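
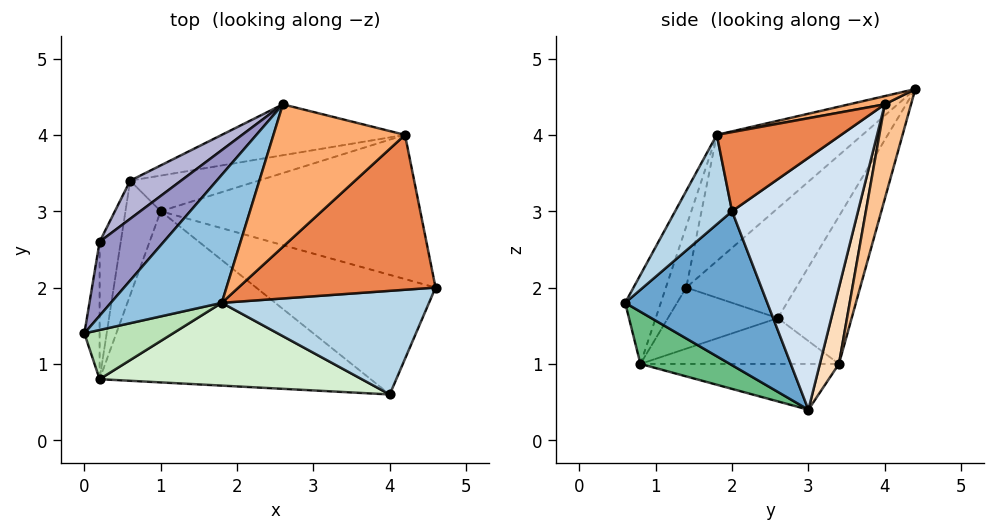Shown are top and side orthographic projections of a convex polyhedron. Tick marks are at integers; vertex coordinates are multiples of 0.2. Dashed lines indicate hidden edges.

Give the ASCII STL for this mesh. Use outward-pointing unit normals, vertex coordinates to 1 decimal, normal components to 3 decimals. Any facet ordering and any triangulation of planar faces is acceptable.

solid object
 facet normal 0.610 0.348 -0.711
  outer loop
   vertex 4.0 0.6 1.8
   vertex 1.0 3.0 0.4
   vertex 4.6 2.0 3.0
  endloop
 endfacet
 facet normal -0.749 0.078 0.658
  outer loop
   vertex 1.8 1.8 4.0
   vertex 2.6 4.4 4.6
   vertex 0.0 1.4 2.0
  endloop
 endfacet
 facet normal 0.286 -0.691 0.663
  outer loop
   vertex 1.8 1.8 4.0
   vertex 4.0 0.6 1.8
   vertex 4.6 2.0 3.0
  endloop
 endfacet
 facet normal 0.586 0.540 -0.604
  outer loop
   vertex 4.2 4.0 4.4
   vertex 4.6 2.0 3.0
   vertex 1.0 3.0 0.4
  endloop
 endfacet
 facet normal 0.323 -0.499 0.804
  outer loop
   vertex 4.2 4.0 4.4
   vertex 1.8 1.8 4.0
   vertex 4.6 2.0 3.0
  endloop
 endfacet
 facet normal 0.061 -0.242 0.968
  outer loop
   vertex 4.2 4.0 4.4
   vertex 2.6 4.4 4.6
   vertex 1.8 1.8 4.0
  endloop
 endfacet
 facet normal 0.184 0.916 -0.357
  outer loop
   vertex 4.2 4.0 4.4
   vertex 0.6 3.4 1.0
   vertex 2.6 4.4 4.6
  endloop
 endfacet
 facet normal 0.248 0.874 -0.417
  outer loop
   vertex 4.2 4.0 4.4
   vertex 1.0 3.0 0.4
   vertex 0.6 3.4 1.0
  endloop
 endfacet
 facet normal 0.179 -0.319 -0.931
  outer loop
   vertex 0.2 0.8 1.0
   vertex 1.0 3.0 0.4
   vertex 4.0 0.6 1.8
  endloop
 endfacet
 facet normal -0.787 0.121 -0.605
  outer loop
   vertex 0.2 0.8 1.0
   vertex 0.6 3.4 1.0
   vertex 1.0 3.0 0.4
  endloop
 endfacet
 facet normal -0.306 -0.842 0.444
  outer loop
   vertex 0.2 0.8 1.0
   vertex 1.8 1.8 4.0
   vertex 0.0 1.4 2.0
  endloop
 endfacet
 facet normal -0.127 -0.919 0.374
  outer loop
   vertex 0.2 0.8 1.0
   vertex 4.0 0.6 1.8
   vertex 1.8 1.8 4.0
  endloop
 endfacet
 facet normal -0.825 0.298 0.481
  outer loop
   vertex 0.2 2.6 1.6
   vertex 0.0 1.4 2.0
   vertex 2.6 4.4 4.6
  endloop
 endfacet
 facet normal -0.768 0.583 0.265
  outer loop
   vertex 0.2 2.6 1.6
   vertex 2.6 4.4 4.6
   vertex 0.6 3.4 1.0
  endloop
 endfacet
 facet normal -0.967 0.081 -0.242
  outer loop
   vertex 0.2 2.6 1.6
   vertex 0.2 0.8 1.0
   vertex 0.0 1.4 2.0
  endloop
 endfacet
 facet normal -0.899 0.138 -0.415
  outer loop
   vertex 0.2 2.6 1.6
   vertex 0.6 3.4 1.0
   vertex 0.2 0.8 1.0
  endloop
 endfacet
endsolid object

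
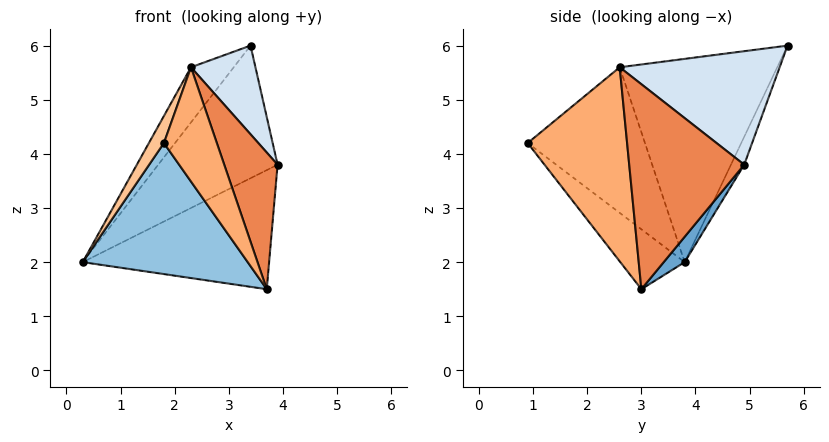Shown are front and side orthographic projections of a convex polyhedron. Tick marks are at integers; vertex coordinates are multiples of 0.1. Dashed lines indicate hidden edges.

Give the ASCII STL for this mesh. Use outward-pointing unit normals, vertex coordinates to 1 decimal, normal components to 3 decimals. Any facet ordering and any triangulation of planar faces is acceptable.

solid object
 facet normal 0.086 0.764 -0.639
  outer loop
   vertex 3.7 3.0 1.5
   vertex 0.3 3.8 2.0
   vertex 3.9 4.9 3.8
  endloop
 endfacet
 facet normal -0.259 -0.665 -0.700
  outer loop
   vertex 3.7 3.0 1.5
   vertex 1.8 0.9 4.2
   vertex 0.3 3.8 2.0
  endloop
 endfacet
 facet normal -0.103 0.927 -0.361
  outer loop
   vertex 3.4 5.7 6.0
   vertex 3.9 4.9 3.8
   vertex 0.3 3.8 2.0
  endloop
 endfacet
 facet normal 0.876 -0.353 0.328
  outer loop
   vertex 2.3 2.6 5.6
   vertex 3.9 4.9 3.8
   vertex 3.4 5.7 6.0
  endloop
 endfacet
 facet normal 0.876 -0.406 0.260
  outer loop
   vertex 2.3 2.6 5.6
   vertex 3.7 3.0 1.5
   vertex 3.9 4.9 3.8
  endloop
 endfacet
 facet normal 0.855 -0.455 0.248
  outer loop
   vertex 2.3 2.6 5.6
   vertex 1.8 0.9 4.2
   vertex 3.7 3.0 1.5
  endloop
 endfacet
 facet normal -0.884 -0.113 0.453
  outer loop
   vertex 2.3 2.6 5.6
   vertex 0.3 3.8 2.0
   vertex 1.8 0.9 4.2
  endloop
 endfacet
 facet normal -0.819 0.222 0.529
  outer loop
   vertex 2.3 2.6 5.6
   vertex 3.4 5.7 6.0
   vertex 0.3 3.8 2.0
  endloop
 endfacet
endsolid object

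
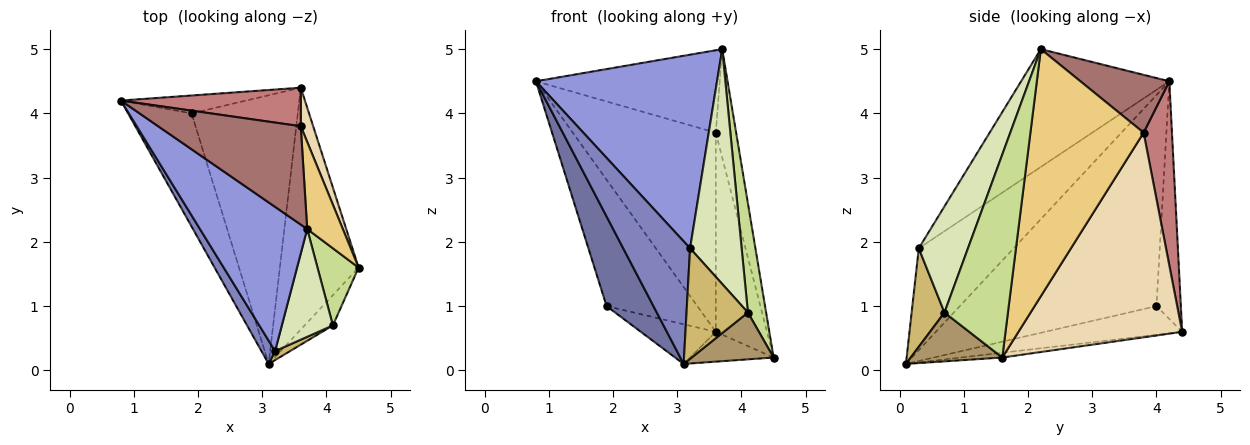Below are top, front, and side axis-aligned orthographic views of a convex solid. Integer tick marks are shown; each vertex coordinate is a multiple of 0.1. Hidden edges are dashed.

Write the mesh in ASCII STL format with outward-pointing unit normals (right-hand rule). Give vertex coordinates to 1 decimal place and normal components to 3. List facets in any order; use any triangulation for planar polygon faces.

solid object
 facet normal -0.934 -0.222 -0.281
  outer loop
   vertex 1.9 4.0 1.0
   vertex 3.1 0.1 0.1
   vertex 0.8 4.2 4.5
  endloop
 endfacet
 facet normal -0.813 -0.573 0.109
  outer loop
   vertex 3.2 0.3 1.9
   vertex 0.8 4.2 4.5
   vertex 3.1 0.1 0.1
  endloop
 endfacet
 facet normal -0.549 -0.671 0.499
  outer loop
   vertex 3.2 0.3 1.9
   vertex 3.7 2.2 5.0
   vertex 0.8 4.2 4.5
  endloop
 endfacet
 facet normal -0.060 0.122 -0.991
  outer loop
   vertex 3.6 4.4 0.6
   vertex 4.5 1.6 0.2
   vertex 3.1 0.1 0.1
  endloop
 endfacet
 facet normal -0.258 0.141 -0.956
  outer loop
   vertex 3.6 4.4 0.6
   vertex 3.1 0.1 0.1
   vertex 1.9 4.0 1.0
  endloop
 endfacet
 facet normal -0.257 0.957 -0.135
  outer loop
   vertex 3.6 4.4 0.6
   vertex 1.9 4.0 1.0
   vertex 0.8 4.2 4.5
  endloop
 endfacet
 facet normal 0.944 -0.271 0.191
  outer loop
   vertex 4.1 0.7 0.9
   vertex 4.5 1.6 0.2
   vertex 3.7 2.2 5.0
  endloop
 endfacet
 facet normal 0.655 -0.687 0.315
  outer loop
   vertex 4.1 0.7 0.9
   vertex 3.7 2.2 5.0
   vertex 3.2 0.3 1.9
  endloop
 endfacet
 facet normal 0.684 -0.612 -0.396
  outer loop
   vertex 4.1 0.7 0.9
   vertex 3.1 0.1 0.1
   vertex 4.5 1.6 0.2
  endloop
 endfacet
 facet normal 0.470 -0.880 0.072
  outer loop
   vertex 4.1 0.7 0.9
   vertex 3.2 0.3 1.9
   vertex 3.1 0.1 0.1
  endloop
 endfacet
 facet normal 0.974 0.175 0.141
  outer loop
   vertex 3.6 3.8 3.7
   vertex 3.7 2.2 5.0
   vertex 4.5 1.6 0.2
  endloop
 endfacet
 facet normal 0.953 0.298 0.058
  outer loop
   vertex 3.6 3.8 3.7
   vertex 4.5 1.6 0.2
   vertex 3.6 4.4 0.6
  endloop
 endfacet
 facet normal 0.297 0.613 0.732
  outer loop
   vertex 3.6 3.8 3.7
   vertex 0.8 4.2 4.5
   vertex 3.7 2.2 5.0
  endloop
 endfacet
 facet normal 0.191 0.964 0.187
  outer loop
   vertex 3.6 3.8 3.7
   vertex 3.6 4.4 0.6
   vertex 0.8 4.2 4.5
  endloop
 endfacet
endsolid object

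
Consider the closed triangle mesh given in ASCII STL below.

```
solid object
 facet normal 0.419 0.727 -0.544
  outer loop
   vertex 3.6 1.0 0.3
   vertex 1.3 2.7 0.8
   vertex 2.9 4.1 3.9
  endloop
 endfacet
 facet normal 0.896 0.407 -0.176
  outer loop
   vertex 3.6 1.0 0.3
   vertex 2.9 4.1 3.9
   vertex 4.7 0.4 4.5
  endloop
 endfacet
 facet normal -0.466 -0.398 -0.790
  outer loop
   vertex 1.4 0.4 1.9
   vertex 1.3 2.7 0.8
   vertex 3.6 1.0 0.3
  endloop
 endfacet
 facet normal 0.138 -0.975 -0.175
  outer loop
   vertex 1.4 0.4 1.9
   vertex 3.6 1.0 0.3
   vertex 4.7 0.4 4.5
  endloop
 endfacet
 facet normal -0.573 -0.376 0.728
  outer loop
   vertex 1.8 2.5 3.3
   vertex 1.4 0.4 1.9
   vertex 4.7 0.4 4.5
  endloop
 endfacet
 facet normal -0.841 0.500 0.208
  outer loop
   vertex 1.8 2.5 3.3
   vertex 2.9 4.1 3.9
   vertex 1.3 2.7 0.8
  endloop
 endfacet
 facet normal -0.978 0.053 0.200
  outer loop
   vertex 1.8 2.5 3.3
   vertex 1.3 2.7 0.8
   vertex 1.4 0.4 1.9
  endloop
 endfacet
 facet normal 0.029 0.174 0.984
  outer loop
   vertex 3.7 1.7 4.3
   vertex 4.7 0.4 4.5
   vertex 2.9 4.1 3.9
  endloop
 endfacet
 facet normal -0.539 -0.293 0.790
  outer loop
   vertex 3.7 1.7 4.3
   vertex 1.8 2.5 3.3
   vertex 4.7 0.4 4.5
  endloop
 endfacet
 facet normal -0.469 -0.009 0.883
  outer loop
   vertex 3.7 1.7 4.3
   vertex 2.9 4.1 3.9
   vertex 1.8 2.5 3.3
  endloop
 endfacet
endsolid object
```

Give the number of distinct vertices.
7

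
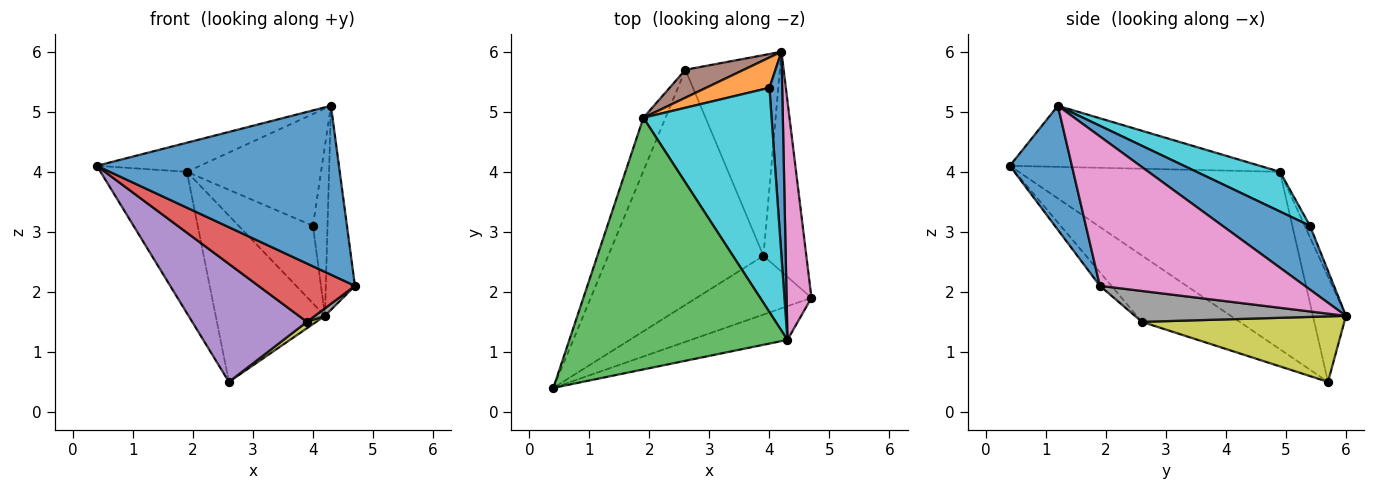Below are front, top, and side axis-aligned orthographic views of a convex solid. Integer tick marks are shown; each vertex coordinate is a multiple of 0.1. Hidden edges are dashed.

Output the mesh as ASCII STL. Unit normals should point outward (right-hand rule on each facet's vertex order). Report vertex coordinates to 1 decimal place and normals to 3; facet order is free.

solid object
 facet normal 0.244 -0.951 -0.189
  outer loop
   vertex 4.3 1.2 5.1
   vertex 0.4 0.4 4.1
   vertex 4.7 1.9 2.1
  endloop
 endfacet
 facet normal -0.943 0.312 -0.117
  outer loop
   vertex 1.9 4.9 4.0
   vertex 2.6 5.7 0.5
   vertex 0.4 0.4 4.1
  endloop
 endfacet
 facet normal -0.268 0.111 0.957
  outer loop
   vertex 1.9 4.9 4.0
   vertex 0.4 0.4 4.1
   vertex 4.3 1.2 5.1
  endloop
 endfacet
 facet normal -0.084 -0.702 -0.707
  outer loop
   vertex 3.9 2.6 1.5
   vertex 4.7 1.9 2.1
   vertex 0.4 0.4 4.1
  endloop
 endfacet
 facet normal -0.357 -0.419 -0.835
  outer loop
   vertex 3.9 2.6 1.5
   vertex 0.4 0.4 4.1
   vertex 2.6 5.7 0.5
  endloop
 endfacet
 facet normal -0.286 0.945 0.159
  outer loop
   vertex 4.2 6.0 1.6
   vertex 2.6 5.7 0.5
   vertex 1.9 4.9 4.0
  endloop
 endfacet
 facet normal 0.977 0.139 0.163
  outer loop
   vertex 4.2 6.0 1.6
   vertex 4.3 1.2 5.1
   vertex 4.7 1.9 2.1
  endloop
 endfacet
 facet normal 0.584 -0.028 -0.811
  outer loop
   vertex 4.2 6.0 1.6
   vertex 4.7 1.9 2.1
   vertex 3.9 2.6 1.5
  endloop
 endfacet
 facet normal 0.570 -0.026 -0.821
  outer loop
   vertex 4.2 6.0 1.6
   vertex 3.9 2.6 1.5
   vertex 2.6 5.7 0.5
  endloop
 endfacet
 facet normal 0.267 0.430 0.862
  outer loop
   vertex 4.0 5.4 3.1
   vertex 1.9 4.9 4.0
   vertex 4.3 1.2 5.1
  endloop
 endfacet
 facet normal 0.968 0.161 0.194
  outer loop
   vertex 4.0 5.4 3.1
   vertex 4.3 1.2 5.1
   vertex 4.2 6.0 1.6
  endloop
 endfacet
 facet normal -0.066 0.929 0.363
  outer loop
   vertex 4.0 5.4 3.1
   vertex 4.2 6.0 1.6
   vertex 1.9 4.9 4.0
  endloop
 endfacet
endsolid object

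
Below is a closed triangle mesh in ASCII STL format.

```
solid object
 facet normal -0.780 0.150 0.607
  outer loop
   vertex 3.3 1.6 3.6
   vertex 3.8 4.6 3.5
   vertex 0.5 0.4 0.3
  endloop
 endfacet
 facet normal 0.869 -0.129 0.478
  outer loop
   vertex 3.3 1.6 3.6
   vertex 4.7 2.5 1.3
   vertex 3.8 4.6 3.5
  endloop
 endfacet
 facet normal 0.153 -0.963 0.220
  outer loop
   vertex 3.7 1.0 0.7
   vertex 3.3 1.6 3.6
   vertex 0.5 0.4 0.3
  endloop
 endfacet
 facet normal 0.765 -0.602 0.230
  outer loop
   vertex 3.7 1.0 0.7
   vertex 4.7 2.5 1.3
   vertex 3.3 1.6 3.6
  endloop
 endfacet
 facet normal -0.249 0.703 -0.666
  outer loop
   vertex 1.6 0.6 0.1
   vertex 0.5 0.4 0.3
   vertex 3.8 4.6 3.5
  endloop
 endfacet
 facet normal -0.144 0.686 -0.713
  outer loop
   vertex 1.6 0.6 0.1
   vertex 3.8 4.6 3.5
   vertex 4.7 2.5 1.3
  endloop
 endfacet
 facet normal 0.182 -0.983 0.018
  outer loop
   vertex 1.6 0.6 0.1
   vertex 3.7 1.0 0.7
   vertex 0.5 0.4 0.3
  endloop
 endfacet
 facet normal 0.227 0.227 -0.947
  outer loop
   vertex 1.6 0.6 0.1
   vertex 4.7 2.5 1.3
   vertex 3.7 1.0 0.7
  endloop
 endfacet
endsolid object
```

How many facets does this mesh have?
8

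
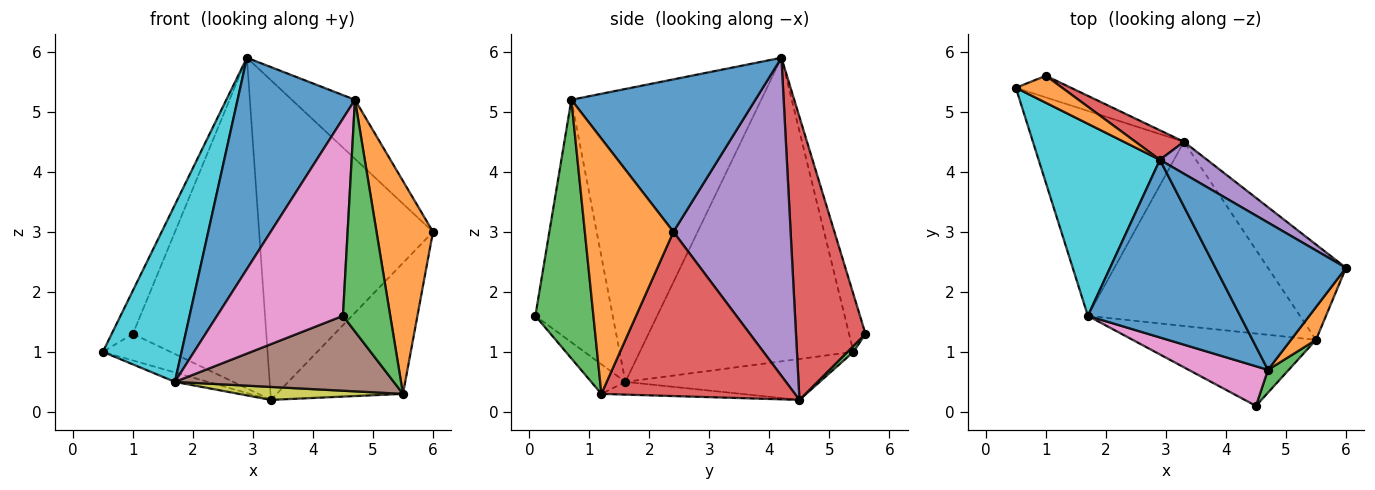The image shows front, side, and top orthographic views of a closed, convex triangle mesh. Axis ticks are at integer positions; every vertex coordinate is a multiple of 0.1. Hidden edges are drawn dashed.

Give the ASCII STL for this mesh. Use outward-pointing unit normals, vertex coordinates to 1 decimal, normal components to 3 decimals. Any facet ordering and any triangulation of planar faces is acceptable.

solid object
 facet normal 0.735 0.252 0.629
  outer loop
   vertex 4.7 0.7 5.2
   vertex 6.0 2.4 3.0
   vertex 2.9 4.2 5.9
  endloop
 endfacet
 facet normal 0.840 -0.536 0.083
  outer loop
   vertex 4.7 0.7 5.2
   vertex 5.5 1.2 0.3
   vertex 6.0 2.4 3.0
  endloop
 endfacet
 facet normal 0.774 -0.630 0.062
  outer loop
   vertex 4.7 0.7 5.2
   vertex 4.5 0.1 1.6
   vertex 5.5 1.2 0.3
  endloop
 endfacet
 facet normal 0.778 0.508 -0.370
  outer loop
   vertex 3.3 4.5 0.2
   vertex 6.0 2.4 3.0
   vertex 5.5 1.2 0.3
  endloop
 endfacet
 facet normal 0.557 0.826 0.083
  outer loop
   vertex 3.3 4.5 0.2
   vertex 2.9 4.2 5.9
   vertex 6.0 2.4 3.0
  endloop
 endfacet
 facet normal -0.112 -0.715 -0.691
  outer loop
   vertex 1.7 1.6 0.5
   vertex 5.5 1.2 0.3
   vertex 4.5 0.1 1.6
  endloop
 endfacet
 facet normal -0.516 -0.840 0.169
  outer loop
   vertex 1.7 1.6 0.5
   vertex 4.5 0.1 1.6
   vertex 4.7 0.7 5.2
  endloop
 endfacet
 facet normal -0.261 0.044 -0.964
  outer loop
   vertex 1.7 1.6 0.5
   vertex 0.5 5.4 1.0
   vertex 3.3 4.5 0.2
  endloop
 endfacet
 facet normal -0.060 -0.070 -0.996
  outer loop
   vertex 1.7 1.6 0.5
   vertex 3.3 4.5 0.2
   vertex 5.5 1.2 0.3
  endloop
 endfacet
 facet normal -0.879 -0.324 0.351
  outer loop
   vertex 1.7 1.6 0.5
   vertex 2.9 4.2 5.9
   vertex 0.5 5.4 1.0
  endloop
 endfacet
 facet normal -0.778 -0.481 0.404
  outer loop
   vertex 1.7 1.6 0.5
   vertex 4.7 0.7 5.2
   vertex 2.9 4.2 5.9
  endloop
 endfacet
 facet normal -0.549 0.709 0.443
  outer loop
   vertex 1.0 5.6 1.3
   vertex 0.5 5.4 1.0
   vertex 2.9 4.2 5.9
  endloop
 endfacet
 facet normal 0.069 0.774 -0.630
  outer loop
   vertex 1.0 5.6 1.3
   vertex 3.3 4.5 0.2
   vertex 0.5 5.4 1.0
  endloop
 endfacet
 facet normal 0.461 0.884 0.079
  outer loop
   vertex 1.0 5.6 1.3
   vertex 2.9 4.2 5.9
   vertex 3.3 4.5 0.2
  endloop
 endfacet
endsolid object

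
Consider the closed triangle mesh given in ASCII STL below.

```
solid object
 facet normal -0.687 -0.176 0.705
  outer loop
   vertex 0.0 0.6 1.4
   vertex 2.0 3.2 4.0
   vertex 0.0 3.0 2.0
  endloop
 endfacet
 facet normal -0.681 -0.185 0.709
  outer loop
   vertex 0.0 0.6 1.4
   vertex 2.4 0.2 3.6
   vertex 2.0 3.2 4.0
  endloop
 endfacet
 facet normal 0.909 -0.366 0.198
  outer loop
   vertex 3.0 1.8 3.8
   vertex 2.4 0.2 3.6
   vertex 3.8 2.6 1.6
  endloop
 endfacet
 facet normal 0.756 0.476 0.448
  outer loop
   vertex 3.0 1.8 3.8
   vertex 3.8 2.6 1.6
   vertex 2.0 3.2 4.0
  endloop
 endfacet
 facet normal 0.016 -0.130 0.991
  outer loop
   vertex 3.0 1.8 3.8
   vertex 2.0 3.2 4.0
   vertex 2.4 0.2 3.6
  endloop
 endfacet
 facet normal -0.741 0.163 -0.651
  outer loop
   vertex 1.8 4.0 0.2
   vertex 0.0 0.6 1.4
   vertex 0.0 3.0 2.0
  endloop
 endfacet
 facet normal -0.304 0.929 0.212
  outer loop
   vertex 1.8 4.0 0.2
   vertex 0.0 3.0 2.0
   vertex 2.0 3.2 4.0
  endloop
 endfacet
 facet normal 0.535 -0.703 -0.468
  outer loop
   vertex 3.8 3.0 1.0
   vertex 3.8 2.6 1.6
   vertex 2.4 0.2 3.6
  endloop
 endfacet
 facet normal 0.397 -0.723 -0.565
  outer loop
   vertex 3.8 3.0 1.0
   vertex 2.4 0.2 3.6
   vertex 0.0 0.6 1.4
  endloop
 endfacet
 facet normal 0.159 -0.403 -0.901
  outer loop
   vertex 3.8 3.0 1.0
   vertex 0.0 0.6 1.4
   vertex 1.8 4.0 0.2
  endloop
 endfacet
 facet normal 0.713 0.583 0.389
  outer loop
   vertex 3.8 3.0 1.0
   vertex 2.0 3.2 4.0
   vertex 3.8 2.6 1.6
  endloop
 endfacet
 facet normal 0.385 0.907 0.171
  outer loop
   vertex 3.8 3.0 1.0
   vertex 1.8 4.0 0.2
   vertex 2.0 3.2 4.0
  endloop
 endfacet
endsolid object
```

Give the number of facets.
12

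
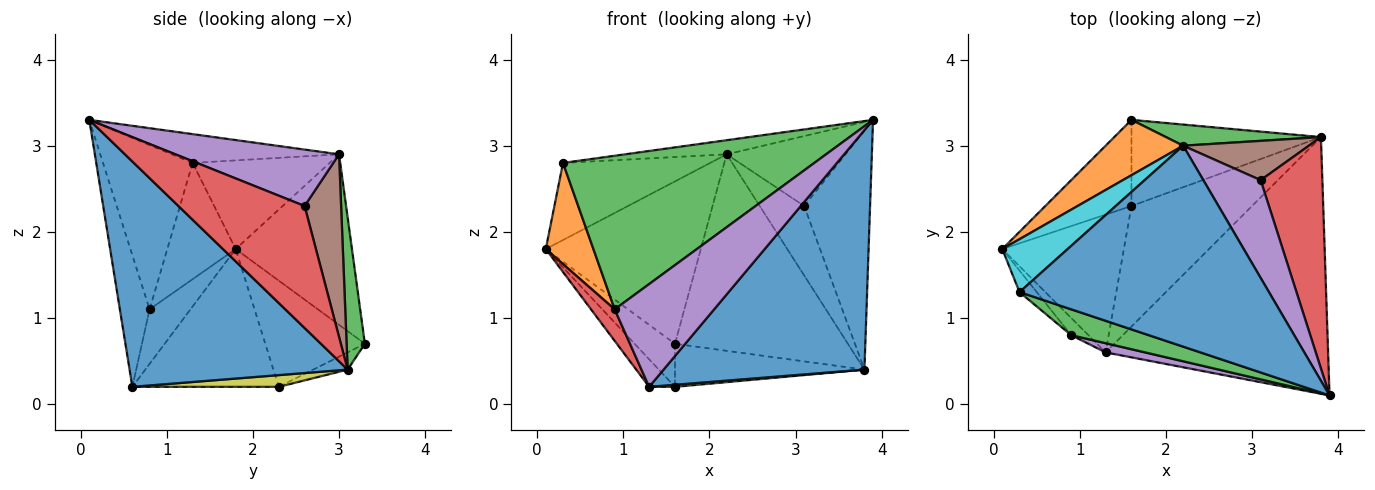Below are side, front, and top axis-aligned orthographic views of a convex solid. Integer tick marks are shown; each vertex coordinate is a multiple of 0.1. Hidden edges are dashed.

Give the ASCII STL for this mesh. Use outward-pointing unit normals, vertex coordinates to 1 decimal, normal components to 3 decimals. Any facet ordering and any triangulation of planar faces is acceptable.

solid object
 facet normal 0.595 -0.548 -0.588
  outer loop
   vertex 3.8 3.1 0.4
   vertex 3.9 0.1 3.3
   vertex 1.3 0.6 0.2
  endloop
 endfacet
 facet normal -0.579 0.772 0.263
  outer loop
   vertex 2.2 3.0 2.9
   vertex 1.6 3.3 0.7
   vertex 0.1 1.8 1.8
  endloop
 endfacet
 facet normal 0.104 0.989 0.106
  outer loop
   vertex 2.2 3.0 2.9
   vertex 3.8 3.1 0.4
   vertex 1.6 3.3 0.7
  endloop
 endfacet
 facet normal -0.835 -0.483 -0.264
  outer loop
   vertex 0.9 0.8 1.1
   vertex 0.1 1.8 1.8
   vertex 1.3 0.6 0.2
  endloop
 endfacet
 facet normal -0.285 -0.955 0.085
  outer loop
   vertex 0.9 0.8 1.1
   vertex 1.3 0.6 0.2
   vertex 3.9 0.1 3.3
  endloop
 endfacet
 facet normal -0.741 0.300 -0.601
  outer loop
   vertex 1.6 2.3 0.2
   vertex 0.1 1.8 1.8
   vertex 1.6 3.3 0.7
  endloop
 endfacet
 facet normal -0.743 0.131 -0.656
  outer loop
   vertex 1.6 2.3 0.2
   vertex 1.3 0.6 0.2
   vertex 0.1 1.8 1.8
  endloop
 endfacet
 facet normal -0.081 0.446 -0.891
  outer loop
   vertex 1.6 2.3 0.2
   vertex 1.6 3.3 0.7
   vertex 3.8 3.1 0.4
  endloop
 endfacet
 facet normal 0.097 -0.017 -0.995
  outer loop
   vertex 1.6 2.3 0.2
   vertex 3.8 3.1 0.4
   vertex 1.3 0.6 0.2
  endloop
 endfacet
 facet normal -0.609 0.654 0.449
  outer loop
   vertex 0.3 1.3 2.8
   vertex 2.2 3.0 2.9
   vertex 0.1 1.8 1.8
  endloop
 endfacet
 facet normal -0.114 0.070 0.991
  outer loop
   vertex 0.3 1.3 2.8
   vertex 3.9 0.1 3.3
   vertex 2.2 3.0 2.9
  endloop
 endfacet
 facet normal -0.815 -0.567 -0.121
  outer loop
   vertex 0.3 1.3 2.8
   vertex 0.1 1.8 1.8
   vertex 0.9 0.8 1.1
  endloop
 endfacet
 facet normal -0.332 -0.930 0.156
  outer loop
   vertex 0.3 1.3 2.8
   vertex 0.9 0.8 1.1
   vertex 3.9 0.1 3.3
  endloop
 endfacet
 facet normal 0.809 0.422 0.409
  outer loop
   vertex 3.1 2.6 2.3
   vertex 3.9 0.1 3.3
   vertex 3.8 3.1 0.4
  endloop
 endfacet
 facet normal 0.625 0.454 0.635
  outer loop
   vertex 3.1 2.6 2.3
   vertex 2.2 3.0 2.9
   vertex 3.9 0.1 3.3
  endloop
 endfacet
 facet normal 0.582 0.708 0.401
  outer loop
   vertex 3.1 2.6 2.3
   vertex 3.8 3.1 0.4
   vertex 2.2 3.0 2.9
  endloop
 endfacet
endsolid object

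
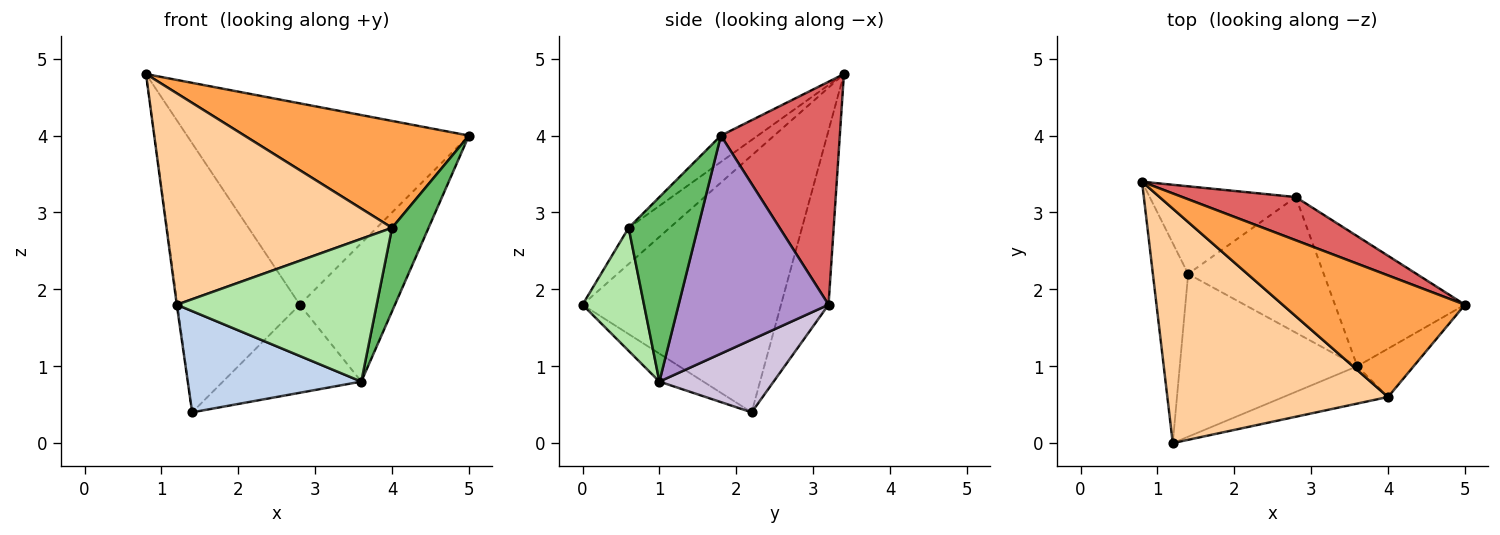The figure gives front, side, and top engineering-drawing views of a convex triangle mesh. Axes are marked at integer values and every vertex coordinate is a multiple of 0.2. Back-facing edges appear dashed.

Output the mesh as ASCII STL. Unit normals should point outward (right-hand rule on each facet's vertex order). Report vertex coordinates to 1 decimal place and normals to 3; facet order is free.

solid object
 facet normal -0.991 0.003 -0.136
  outer loop
   vertex 1.4 2.2 0.4
   vertex 1.2 0.0 1.8
   vertex 0.8 3.4 4.8
  endloop
 endfacet
 facet normal -0.133 -0.524 -0.842
  outer loop
   vertex 3.6 1.0 0.8
   vertex 1.2 0.0 1.8
   vertex 1.4 2.2 0.4
  endloop
 endfacet
 facet normal -0.108 -0.657 0.747
  outer loop
   vertex 4.0 0.6 2.8
   vertex 5.0 1.8 4.0
   vertex 0.8 3.4 4.8
  endloop
 endfacet
 facet normal -0.121 -0.665 0.737
  outer loop
   vertex 4.0 0.6 2.8
   vertex 0.8 3.4 4.8
   vertex 1.2 0.0 1.8
  endloop
 endfacet
 facet normal 0.854 -0.451 -0.261
  outer loop
   vertex 4.0 0.6 2.8
   vertex 3.6 1.0 0.8
   vertex 5.0 1.8 4.0
  endloop
 endfacet
 facet normal 0.285 -0.927 -0.243
  outer loop
   vertex 4.0 0.6 2.8
   vertex 1.2 0.0 1.8
   vertex 3.6 1.0 0.8
  endloop
 endfacet
 facet normal 0.381 0.904 0.194
  outer loop
   vertex 2.8 3.2 1.8
   vertex 0.8 3.4 4.8
   vertex 5.0 1.8 4.0
  endloop
 endfacet
 facet normal -0.347 0.892 -0.291
  outer loop
   vertex 2.8 3.2 1.8
   vertex 1.4 2.2 0.4
   vertex 0.8 3.4 4.8
  endloop
 endfacet
 facet normal 0.754 0.479 -0.450
  outer loop
   vertex 2.8 3.2 1.8
   vertex 5.0 1.8 4.0
   vertex 3.6 1.0 0.8
  endloop
 endfacet
 facet normal 0.410 0.497 -0.765
  outer loop
   vertex 2.8 3.2 1.8
   vertex 3.6 1.0 0.8
   vertex 1.4 2.2 0.4
  endloop
 endfacet
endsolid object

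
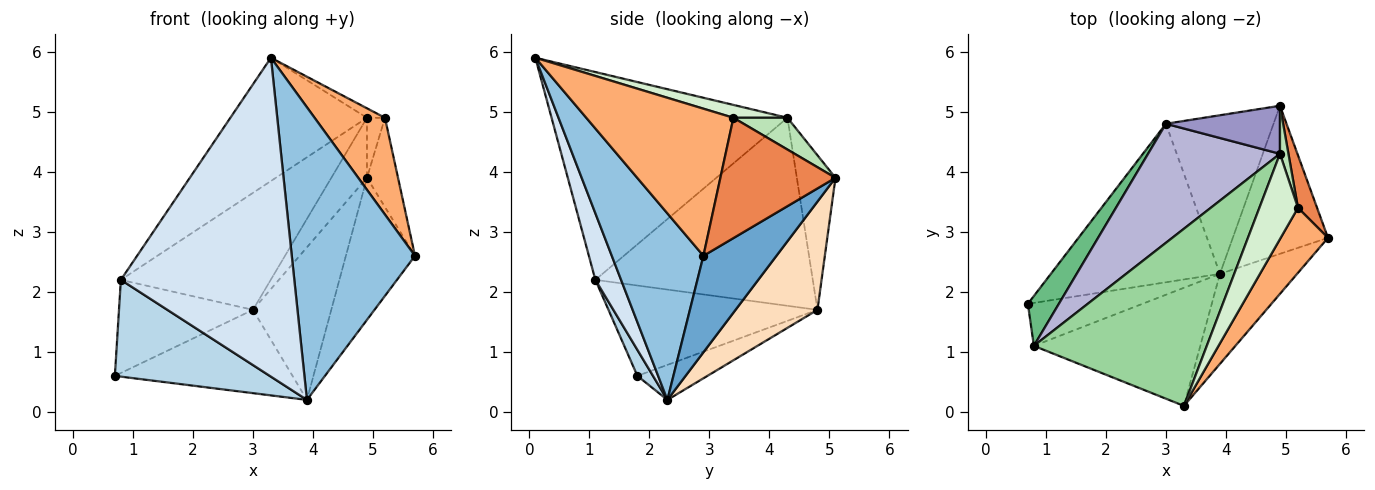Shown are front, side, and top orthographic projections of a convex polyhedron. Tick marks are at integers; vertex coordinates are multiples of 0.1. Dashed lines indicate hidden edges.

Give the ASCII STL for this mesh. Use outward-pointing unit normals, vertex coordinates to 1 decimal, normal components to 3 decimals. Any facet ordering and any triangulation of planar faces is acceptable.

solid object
 facet normal 0.590 0.559 -0.582
  outer loop
   vertex 3.9 2.3 0.2
   vertex 4.9 5.1 3.9
   vertex 5.7 2.9 2.6
  endloop
 endfacet
 facet normal 0.579 -0.779 -0.240
  outer loop
   vertex 3.9 2.3 0.2
   vertex 5.7 2.9 2.6
   vertex 3.3 0.1 5.9
  endloop
 endfacet
 facet normal 0.092 -0.910 -0.404
  outer loop
   vertex 0.8 1.1 2.2
   vertex 0.7 1.8 0.6
   vertex 3.9 2.3 0.2
  endloop
 endfacet
 facet normal 0.138 -0.929 -0.344
  outer loop
   vertex 0.8 1.1 2.2
   vertex 3.9 2.3 0.2
   vertex 3.3 0.1 5.9
  endloop
 endfacet
 facet normal 0.954 0.258 0.151
  outer loop
   vertex 5.2 3.4 4.9
   vertex 5.7 2.9 2.6
   vertex 4.9 5.1 3.9
  endloop
 endfacet
 facet normal 0.866 -0.414 0.278
  outer loop
   vertex 5.2 3.4 4.9
   vertex 3.3 0.1 5.9
   vertex 5.7 2.9 2.6
  endloop
 endfacet
 facet normal -0.180 0.458 -0.871
  outer loop
   vertex 3.0 4.8 1.7
   vertex 3.9 2.3 0.2
   vertex 0.7 1.8 0.6
  endloop
 endfacet
 facet normal 0.587 0.561 -0.583
  outer loop
   vertex 3.0 4.8 1.7
   vertex 4.9 5.1 3.9
   vertex 3.9 2.3 0.2
  endloop
 endfacet
 facet normal -0.809 0.518 0.277
  outer loop
   vertex 3.0 4.8 1.7
   vertex 0.7 1.8 0.6
   vertex 0.8 1.1 2.2
  endloop
 endfacet
 facet normal -0.702 0.407 0.584
  outer loop
   vertex 4.9 4.3 4.9
   vertex 0.8 1.1 2.2
   vertex 3.3 0.1 5.9
  endloop
 endfacet
 facet normal 0.920 0.307 0.245
  outer loop
   vertex 4.9 4.3 4.9
   vertex 5.2 3.4 4.9
   vertex 4.9 5.1 3.9
  endloop
 endfacet
 facet normal 0.314 0.105 0.943
  outer loop
   vertex 4.9 4.3 4.9
   vertex 3.3 0.1 5.9
   vertex 5.2 3.4 4.9
  endloop
 endfacet
 facet normal -0.646 0.596 0.477
  outer loop
   vertex 4.9 4.3 4.9
   vertex 4.9 5.1 3.9
   vertex 3.0 4.8 1.7
  endloop
 endfacet
 facet normal -0.713 0.492 0.500
  outer loop
   vertex 4.9 4.3 4.9
   vertex 3.0 4.8 1.7
   vertex 0.8 1.1 2.2
  endloop
 endfacet
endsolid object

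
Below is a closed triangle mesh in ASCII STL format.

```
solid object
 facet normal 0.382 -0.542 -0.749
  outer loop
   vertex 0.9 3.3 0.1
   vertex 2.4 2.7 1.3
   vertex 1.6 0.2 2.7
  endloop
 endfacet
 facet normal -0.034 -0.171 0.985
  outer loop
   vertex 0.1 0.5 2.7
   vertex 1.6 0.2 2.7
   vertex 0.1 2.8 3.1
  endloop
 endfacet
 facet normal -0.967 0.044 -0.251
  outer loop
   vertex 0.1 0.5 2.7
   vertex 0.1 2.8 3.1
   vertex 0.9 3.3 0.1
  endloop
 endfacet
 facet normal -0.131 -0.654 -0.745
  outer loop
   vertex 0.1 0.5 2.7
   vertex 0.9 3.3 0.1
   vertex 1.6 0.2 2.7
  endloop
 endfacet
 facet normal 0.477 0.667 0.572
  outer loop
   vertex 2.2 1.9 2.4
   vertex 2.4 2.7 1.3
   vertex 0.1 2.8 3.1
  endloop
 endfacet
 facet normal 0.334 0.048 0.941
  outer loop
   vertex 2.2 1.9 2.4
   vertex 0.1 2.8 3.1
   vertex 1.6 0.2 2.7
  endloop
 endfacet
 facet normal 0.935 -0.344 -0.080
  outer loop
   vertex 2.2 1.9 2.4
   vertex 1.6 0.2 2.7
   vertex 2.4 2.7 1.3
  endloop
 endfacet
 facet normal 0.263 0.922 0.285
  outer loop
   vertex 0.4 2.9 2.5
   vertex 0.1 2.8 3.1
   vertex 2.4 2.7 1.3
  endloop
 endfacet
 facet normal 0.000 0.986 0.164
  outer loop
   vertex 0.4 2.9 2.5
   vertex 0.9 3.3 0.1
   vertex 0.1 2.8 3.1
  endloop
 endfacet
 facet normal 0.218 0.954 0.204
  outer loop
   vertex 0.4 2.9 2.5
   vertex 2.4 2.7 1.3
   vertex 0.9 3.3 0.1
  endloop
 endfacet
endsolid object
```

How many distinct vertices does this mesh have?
7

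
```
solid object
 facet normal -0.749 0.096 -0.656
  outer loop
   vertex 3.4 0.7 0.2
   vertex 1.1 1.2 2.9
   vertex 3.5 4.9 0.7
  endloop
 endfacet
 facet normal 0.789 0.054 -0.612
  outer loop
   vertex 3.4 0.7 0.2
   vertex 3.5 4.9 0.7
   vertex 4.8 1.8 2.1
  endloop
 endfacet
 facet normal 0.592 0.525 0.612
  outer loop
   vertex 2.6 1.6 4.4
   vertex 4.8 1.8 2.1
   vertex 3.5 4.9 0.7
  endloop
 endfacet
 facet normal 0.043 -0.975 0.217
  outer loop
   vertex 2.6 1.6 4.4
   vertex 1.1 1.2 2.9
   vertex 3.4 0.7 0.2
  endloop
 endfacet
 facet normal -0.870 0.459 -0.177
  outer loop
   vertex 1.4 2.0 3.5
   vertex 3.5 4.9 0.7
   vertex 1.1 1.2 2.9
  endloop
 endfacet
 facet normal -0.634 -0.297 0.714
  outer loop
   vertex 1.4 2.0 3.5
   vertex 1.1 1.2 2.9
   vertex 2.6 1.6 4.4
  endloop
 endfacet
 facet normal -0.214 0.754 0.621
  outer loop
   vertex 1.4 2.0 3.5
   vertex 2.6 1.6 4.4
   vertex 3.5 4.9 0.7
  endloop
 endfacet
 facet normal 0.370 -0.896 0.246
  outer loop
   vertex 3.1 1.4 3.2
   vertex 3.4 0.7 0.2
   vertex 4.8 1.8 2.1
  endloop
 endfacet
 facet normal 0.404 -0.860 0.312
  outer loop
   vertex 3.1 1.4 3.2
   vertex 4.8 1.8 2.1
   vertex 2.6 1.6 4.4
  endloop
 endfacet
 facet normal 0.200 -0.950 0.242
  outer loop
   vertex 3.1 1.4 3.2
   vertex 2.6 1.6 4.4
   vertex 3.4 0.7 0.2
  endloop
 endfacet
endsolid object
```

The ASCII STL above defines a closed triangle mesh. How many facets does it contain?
10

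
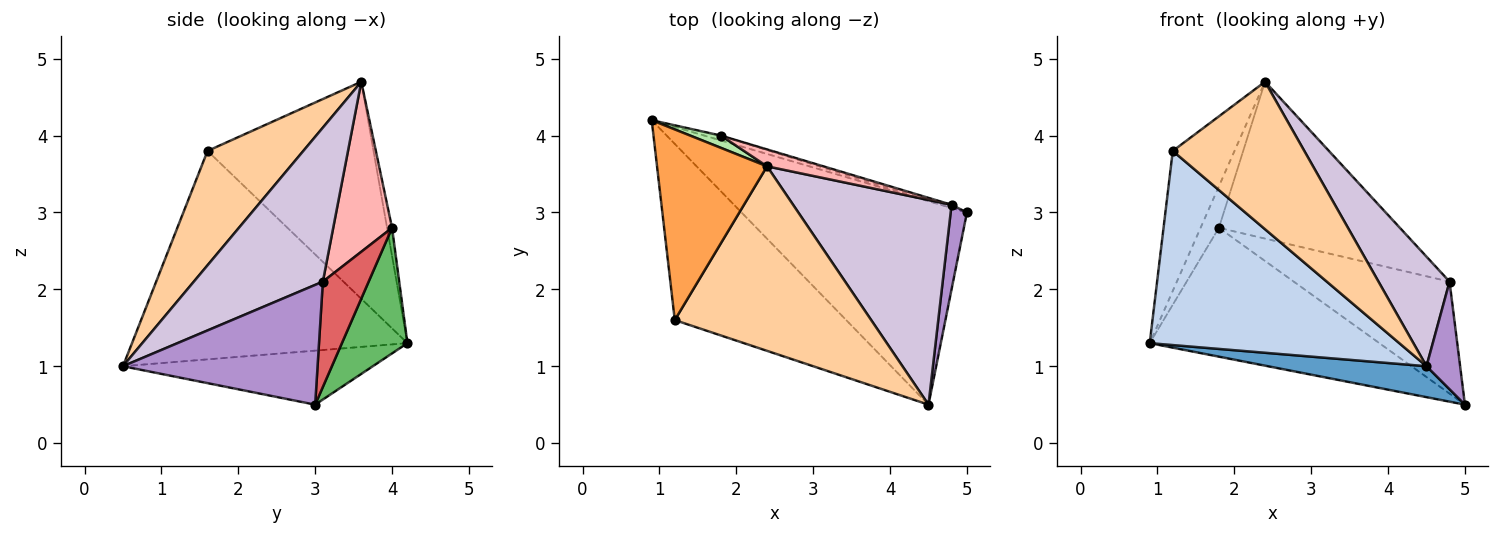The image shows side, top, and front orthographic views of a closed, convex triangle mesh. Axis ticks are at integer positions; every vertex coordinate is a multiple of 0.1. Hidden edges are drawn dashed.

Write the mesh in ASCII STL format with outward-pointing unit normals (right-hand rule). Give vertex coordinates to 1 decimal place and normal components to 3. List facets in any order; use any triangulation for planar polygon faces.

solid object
 facet normal -0.231 -0.146 -0.962
  outer loop
   vertex 4.5 0.5 1.0
   vertex 0.9 4.2 1.3
   vertex 5.0 3.0 0.5
  endloop
 endfacet
 facet normal -0.633 -0.573 -0.520
  outer loop
   vertex 1.2 1.6 3.8
   vertex 0.9 4.2 1.3
   vertex 4.5 0.5 1.0
  endloop
 endfacet
 facet normal -0.847 0.315 0.429
  outer loop
   vertex 1.2 1.6 3.8
   vertex 2.4 3.6 4.7
   vertex 0.9 4.2 1.3
  endloop
 endfacet
 facet normal 0.414 -0.568 0.711
  outer loop
   vertex 1.2 1.6 3.8
   vertex 4.5 0.5 1.0
   vertex 2.4 3.6 4.7
  endloop
 endfacet
 facet normal 0.274 0.961 -0.036
  outer loop
   vertex 1.8 4.0 2.8
   vertex 5.0 3.0 0.5
   vertex 0.9 4.2 1.3
  endloop
 endfacet
 facet normal -0.252 0.928 0.275
  outer loop
   vertex 1.8 4.0 2.8
   vertex 0.9 4.2 1.3
   vertex 2.4 3.6 4.7
  endloop
 endfacet
 facet normal 0.282 0.959 -0.025
  outer loop
   vertex 4.8 3.1 2.1
   vertex 5.0 3.0 0.5
   vertex 1.8 4.0 2.8
  endloop
 endfacet
 facet normal 0.308 0.946 0.102
  outer loop
   vertex 4.8 3.1 2.1
   vertex 1.8 4.0 2.8
   vertex 2.4 3.6 4.7
  endloop
 endfacet
 facet normal 0.977 -0.169 0.133
  outer loop
   vertex 4.8 3.1 2.1
   vertex 4.5 0.5 1.0
   vertex 5.0 3.0 0.5
  endloop
 endfacet
 facet normal 0.651 -0.358 0.670
  outer loop
   vertex 4.8 3.1 2.1
   vertex 2.4 3.6 4.7
   vertex 4.5 0.5 1.0
  endloop
 endfacet
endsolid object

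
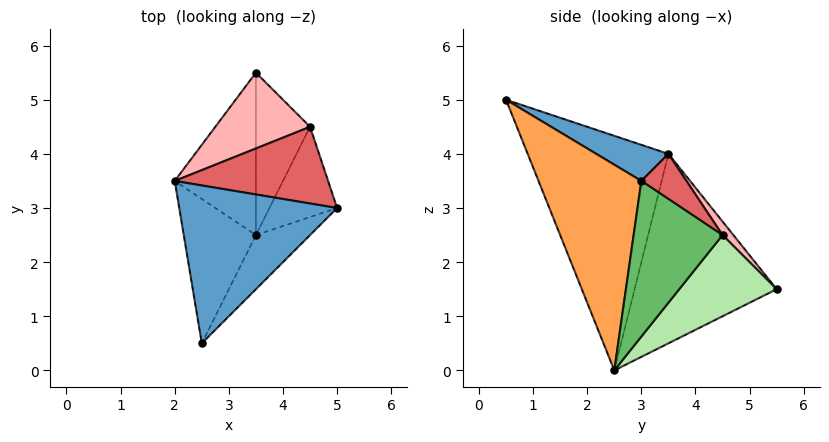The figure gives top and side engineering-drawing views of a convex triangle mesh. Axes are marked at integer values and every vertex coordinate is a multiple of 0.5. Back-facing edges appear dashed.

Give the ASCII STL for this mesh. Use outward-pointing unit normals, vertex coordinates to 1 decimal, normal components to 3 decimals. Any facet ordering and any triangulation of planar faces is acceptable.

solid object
 facet normal 0.210 0.340 0.917
  outer loop
   vertex 2.5 0.5 5.0
   vertex 5.0 3.0 3.5
   vertex 2.0 3.5 4.0
  endloop
 endfacet
 facet normal -0.926 -0.249 -0.285
  outer loop
   vertex 3.5 2.5 0.0
   vertex 2.5 0.5 5.0
   vertex 2.0 3.5 4.0
  endloop
 endfacet
 facet normal 0.644 -0.746 -0.170
  outer loop
   vertex 3.5 2.5 0.0
   vertex 5.0 3.0 3.5
   vertex 2.5 0.5 5.0
  endloop
 endfacet
 facet normal -0.902 0.193 -0.386
  outer loop
   vertex 3.5 5.5 1.5
   vertex 3.5 2.5 0.0
   vertex 2.0 3.5 4.0
  endloop
 endfacet
 facet normal 0.916 0.040 -0.398
  outer loop
   vertex 4.5 4.5 2.5
   vertex 5.0 3.0 3.5
   vertex 3.5 2.5 0.0
  endloop
 endfacet
 facet normal 0.802 0.267 -0.535
  outer loop
   vertex 4.5 4.5 2.5
   vertex 3.5 2.5 0.0
   vertex 3.5 5.5 1.5
  endloop
 endfacet
 facet normal 0.228 0.592 0.774
  outer loop
   vertex 4.5 4.5 2.5
   vertex 2.0 3.5 4.0
   vertex 5.0 3.0 3.5
  endloop
 endfacet
 facet normal 0.094 0.749 0.656
  outer loop
   vertex 4.5 4.5 2.5
   vertex 3.5 5.5 1.5
   vertex 2.0 3.5 4.0
  endloop
 endfacet
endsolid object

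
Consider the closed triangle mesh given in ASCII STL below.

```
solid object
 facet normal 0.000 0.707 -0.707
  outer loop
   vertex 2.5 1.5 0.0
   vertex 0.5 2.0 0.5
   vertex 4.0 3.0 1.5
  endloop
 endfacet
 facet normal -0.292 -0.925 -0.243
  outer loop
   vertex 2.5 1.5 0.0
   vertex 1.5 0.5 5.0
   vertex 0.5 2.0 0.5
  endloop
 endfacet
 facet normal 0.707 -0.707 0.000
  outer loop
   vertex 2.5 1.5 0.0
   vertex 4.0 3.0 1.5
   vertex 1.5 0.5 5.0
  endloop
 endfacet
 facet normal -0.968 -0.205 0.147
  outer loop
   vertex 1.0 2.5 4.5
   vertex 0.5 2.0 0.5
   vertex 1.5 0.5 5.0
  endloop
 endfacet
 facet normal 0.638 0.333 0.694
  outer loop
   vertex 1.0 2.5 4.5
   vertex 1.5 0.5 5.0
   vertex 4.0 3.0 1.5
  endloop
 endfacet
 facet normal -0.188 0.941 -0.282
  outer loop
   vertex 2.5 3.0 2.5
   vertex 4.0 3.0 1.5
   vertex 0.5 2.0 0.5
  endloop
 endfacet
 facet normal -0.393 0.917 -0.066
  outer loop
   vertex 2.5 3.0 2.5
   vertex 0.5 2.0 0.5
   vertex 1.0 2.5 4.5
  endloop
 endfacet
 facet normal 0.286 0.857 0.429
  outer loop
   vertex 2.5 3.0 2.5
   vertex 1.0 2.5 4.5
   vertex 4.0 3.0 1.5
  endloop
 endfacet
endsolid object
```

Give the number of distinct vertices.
6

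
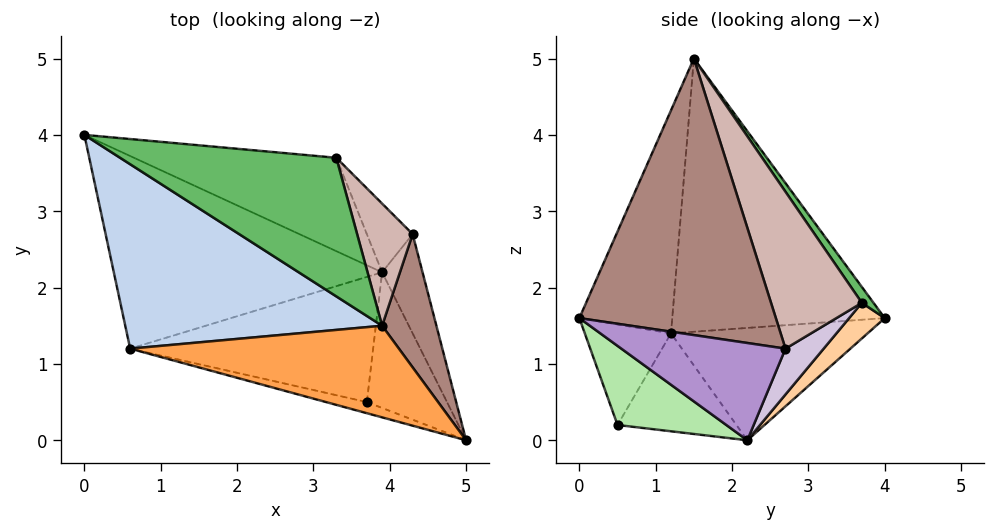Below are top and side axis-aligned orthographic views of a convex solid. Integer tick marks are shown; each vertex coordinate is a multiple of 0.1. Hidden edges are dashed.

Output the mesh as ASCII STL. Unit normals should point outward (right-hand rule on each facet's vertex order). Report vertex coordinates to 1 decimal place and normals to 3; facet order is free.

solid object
 facet normal -0.386 -0.017 -0.922
  outer loop
   vertex 0.6 1.2 1.4
   vertex 0.0 4.0 1.6
   vertex 3.9 2.2 0.0
  endloop
 endfacet
 facet normal -0.714 -0.201 0.671
  outer loop
   vertex 0.6 1.2 1.4
   vertex 3.9 1.5 5.0
   vertex 0.0 4.0 1.6
  endloop
 endfacet
 facet normal -0.263 -0.911 0.317
  outer loop
   vertex 0.6 1.2 1.4
   vertex 5.0 0.0 1.6
   vertex 3.9 1.5 5.0
  endloop
 endfacet
 facet normal 0.108 0.781 -0.615
  outer loop
   vertex 3.3 3.7 1.8
   vertex 3.9 2.2 0.0
   vertex 0.0 4.0 1.6
  endloop
 endfacet
 facet normal 0.041 0.827 0.561
  outer loop
   vertex 3.3 3.7 1.8
   vertex 0.0 4.0 1.6
   vertex 3.9 1.5 5.0
  endloop
 endfacet
 facet normal 0.693 -0.164 -0.702
  outer loop
   vertex 3.7 0.5 0.2
   vertex 3.9 2.2 0.0
   vertex 5.0 0.0 1.6
  endloop
 endfacet
 facet normal -0.257 -0.961 -0.104
  outer loop
   vertex 3.7 0.5 0.2
   vertex 5.0 0.0 1.6
   vertex 0.6 1.2 1.4
  endloop
 endfacet
 facet normal -0.373 -0.065 -0.926
  outer loop
   vertex 3.7 0.5 0.2
   vertex 0.6 1.2 1.4
   vertex 3.9 2.2 0.0
  endloop
 endfacet
 facet normal 0.908 0.180 -0.378
  outer loop
   vertex 4.3 2.7 1.2
   vertex 5.0 0.0 1.6
   vertex 3.9 2.2 0.0
  endloop
 endfacet
 facet normal 0.468 0.749 -0.468
  outer loop
   vertex 4.3 2.7 1.2
   vertex 3.9 2.2 0.0
   vertex 3.3 3.7 1.8
  endloop
 endfacet
 facet normal 0.944 0.272 0.185
  outer loop
   vertex 4.3 2.7 1.2
   vertex 3.9 1.5 5.0
   vertex 5.0 0.0 1.6
  endloop
 endfacet
 facet normal 0.757 0.596 0.268
  outer loop
   vertex 4.3 2.7 1.2
   vertex 3.3 3.7 1.8
   vertex 3.9 1.5 5.0
  endloop
 endfacet
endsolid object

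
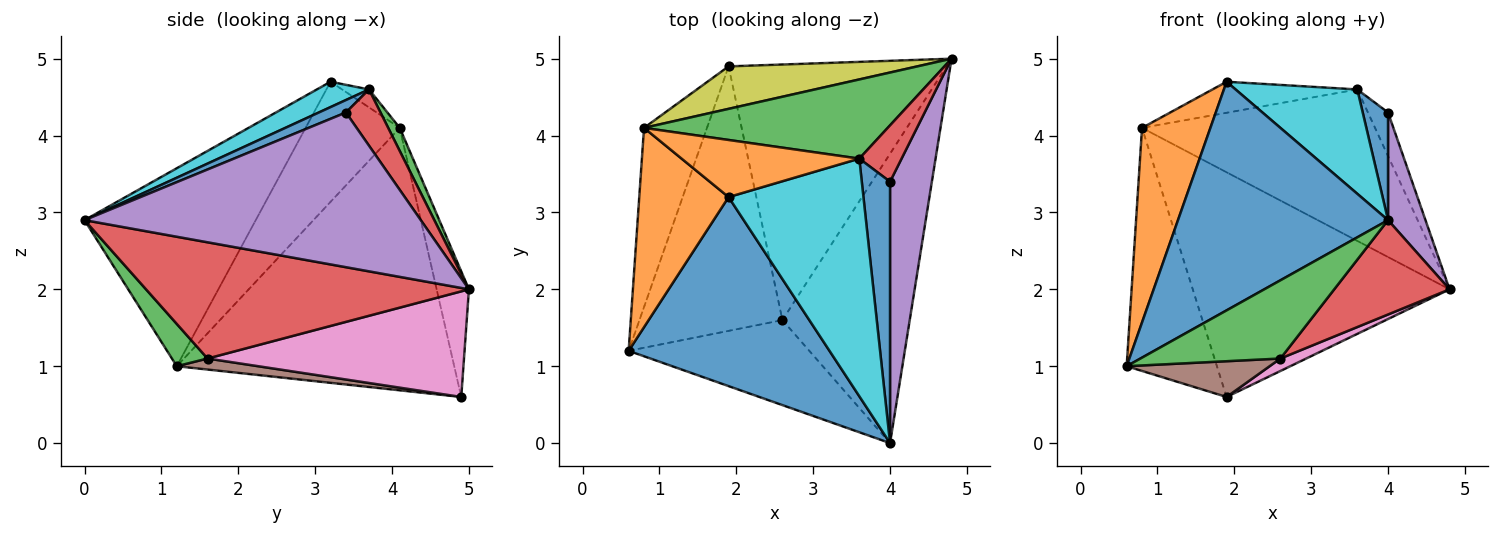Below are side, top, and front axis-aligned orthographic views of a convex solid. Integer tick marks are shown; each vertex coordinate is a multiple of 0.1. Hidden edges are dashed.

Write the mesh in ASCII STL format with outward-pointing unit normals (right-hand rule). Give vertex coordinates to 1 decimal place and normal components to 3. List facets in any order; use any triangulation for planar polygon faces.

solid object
 facet normal -0.532 -0.653 0.540
  outer loop
   vertex 1.9 3.2 4.7
   vertex 0.6 1.2 1.0
   vertex 4.0 0.0 2.9
  endloop
 endfacet
 facet normal -0.693 -0.503 0.516
  outer loop
   vertex 0.8 4.1 4.1
   vertex 0.6 1.2 1.0
   vertex 1.9 3.2 4.7
  endloop
 endfacet
 facet normal 0.170 -0.667 -0.725
  outer loop
   vertex 2.6 1.6 1.1
   vertex 4.0 0.0 2.9
   vertex 0.6 1.2 1.0
  endloop
 endfacet
 facet normal 0.656 -0.234 -0.718
  outer loop
   vertex 2.6 1.6 1.1
   vertex 4.8 5.0 2.0
   vertex 4.0 0.0 2.9
  endloop
 endfacet
 facet normal 0.960 -0.107 0.260
  outer loop
   vertex 4.0 3.4 4.3
   vertex 4.0 0.0 2.9
   vertex 4.8 5.0 2.0
  endloop
 endfacet
 facet normal 0.076 -0.134 -0.988
  outer loop
   vertex 1.9 4.9 0.6
   vertex 2.6 1.6 1.1
   vertex 0.6 1.2 1.0
  endloop
 endfacet
 facet normal 0.436 -0.044 -0.899
  outer loop
   vertex 1.9 4.9 0.6
   vertex 4.8 5.0 2.0
   vertex 2.6 1.6 1.1
  endloop
 endfacet
 facet normal -0.927 0.302 -0.222
  outer loop
   vertex 1.9 4.9 0.6
   vertex 0.6 1.2 1.0
   vertex 0.8 4.1 4.1
  endloop
 endfacet
 facet normal -0.123 0.975 0.184
  outer loop
   vertex 1.9 4.9 0.6
   vertex 0.8 4.1 4.1
   vertex 4.8 5.0 2.0
  endloop
 endfacet
 facet normal 0.170 -0.396 0.902
  outer loop
   vertex 3.6 3.7 4.6
   vertex 1.9 3.2 4.7
   vertex 4.0 0.0 2.9
  endloop
 endfacet
 facet normal 0.378 -0.353 0.856
  outer loop
   vertex 3.6 3.7 4.6
   vertex 4.0 0.0 2.9
   vertex 4.0 3.4 4.3
  endloop
 endfacet
 facet normal -0.088 0.476 0.875
  outer loop
   vertex 3.6 3.7 4.6
   vertex 0.8 4.1 4.1
   vertex 1.9 3.2 4.7
  endloop
 endfacet
 facet normal 0.044 0.885 0.463
  outer loop
   vertex 3.6 3.7 4.6
   vertex 4.8 5.0 2.0
   vertex 0.8 4.1 4.1
  endloop
 endfacet
 facet normal 0.725 0.421 0.545
  outer loop
   vertex 3.6 3.7 4.6
   vertex 4.0 3.4 4.3
   vertex 4.8 5.0 2.0
  endloop
 endfacet
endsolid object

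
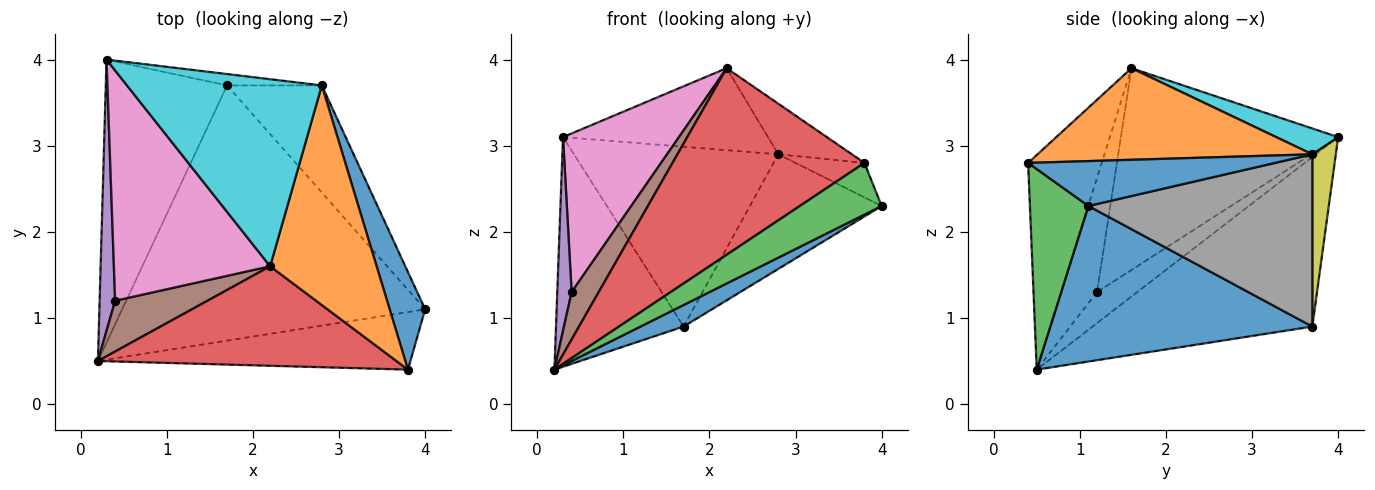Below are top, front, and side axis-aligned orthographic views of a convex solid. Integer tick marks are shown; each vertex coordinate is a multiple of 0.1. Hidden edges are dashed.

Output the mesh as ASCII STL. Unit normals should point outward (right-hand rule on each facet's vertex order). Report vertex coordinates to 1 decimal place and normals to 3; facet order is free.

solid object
 facet normal 0.455 -0.075 -0.887
  outer loop
   vertex 1.7 3.7 0.9
   vertex 4.0 1.1 2.3
   vertex 0.2 0.5 0.4
  endloop
 endfacet
 facet normal -0.735 0.427 -0.526
  outer loop
   vertex 1.7 3.7 0.9
   vertex 0.2 0.5 0.4
   vertex 0.3 4.0 3.1
  endloop
 endfacet
 facet normal 0.431 -0.603 -0.672
  outer loop
   vertex 3.8 0.4 2.8
   vertex 0.2 0.5 0.4
   vertex 4.0 1.1 2.3
  endloop
 endfacet
 facet normal -0.320 -0.836 0.446
  outer loop
   vertex 3.8 0.4 2.8
   vertex 2.2 1.6 3.9
   vertex 0.2 0.5 0.4
  endloop
 endfacet
 facet normal -0.852 -0.304 0.426
  outer loop
   vertex 0.4 1.2 1.3
   vertex 0.3 4.0 3.1
   vertex 0.2 0.5 0.4
  endloop
 endfacet
 facet normal -0.671 -0.506 0.542
  outer loop
   vertex 0.4 1.2 1.3
   vertex 0.2 0.5 0.4
   vertex 2.2 1.6 3.9
  endloop
 endfacet
 facet normal -0.728 -0.389 0.564
  outer loop
   vertex 0.4 1.2 1.3
   vertex 2.2 1.6 3.9
   vertex 0.3 4.0 3.1
  endloop
 endfacet
 facet normal 0.779 0.458 -0.428
  outer loop
   vertex 2.8 3.7 2.9
   vertex 4.0 1.1 2.3
   vertex 1.7 3.7 0.9
  endloop
 endfacet
 facet normal 0.114 0.992 -0.063
  outer loop
   vertex 2.8 3.7 2.9
   vertex 1.7 3.7 0.9
   vertex 0.3 4.0 3.1
  endloop
 endfacet
 facet normal 0.121 0.399 0.909
  outer loop
   vertex 2.8 3.7 2.9
   vertex 0.3 4.0 3.1
   vertex 2.2 1.6 3.9
  endloop
 endfacet
 facet normal 0.766 0.214 0.606
  outer loop
   vertex 2.8 3.7 2.9
   vertex 3.8 0.4 2.8
   vertex 4.0 1.1 2.3
  endloop
 endfacet
 facet normal 0.642 0.172 0.747
  outer loop
   vertex 2.8 3.7 2.9
   vertex 2.2 1.6 3.9
   vertex 3.8 0.4 2.8
  endloop
 endfacet
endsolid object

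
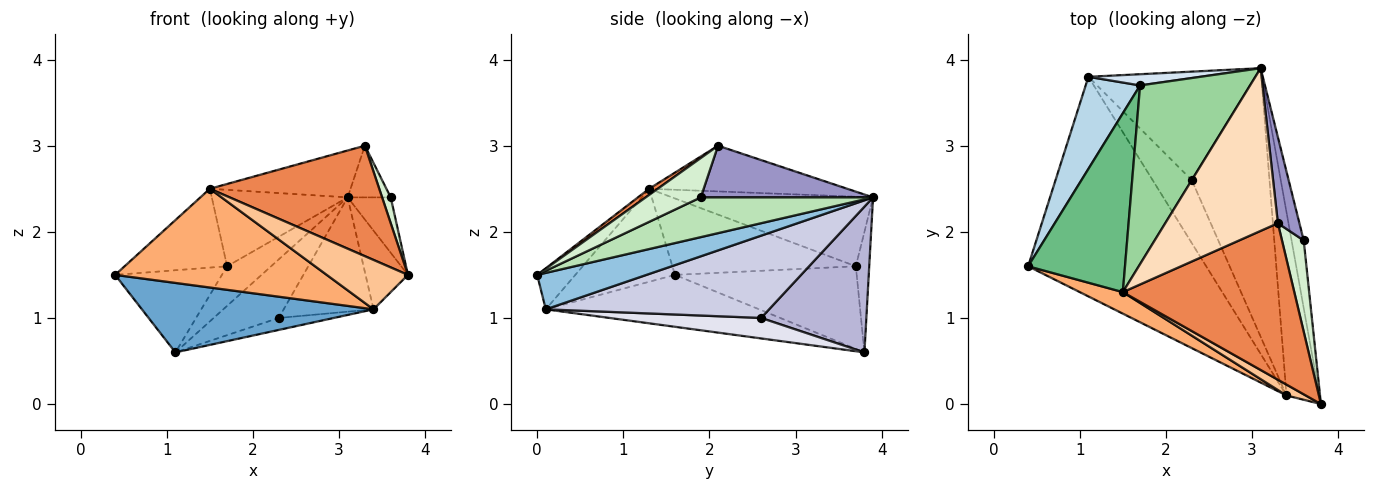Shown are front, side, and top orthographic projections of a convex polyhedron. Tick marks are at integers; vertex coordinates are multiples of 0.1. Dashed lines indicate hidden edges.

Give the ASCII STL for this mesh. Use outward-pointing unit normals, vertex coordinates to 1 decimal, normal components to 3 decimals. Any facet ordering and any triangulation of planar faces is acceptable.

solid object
 facet normal -0.268 -0.291 -0.919
  outer loop
   vertex 3.4 0.1 1.1
   vertex 0.4 1.6 1.5
   vertex 1.1 3.8 0.6
  endloop
 endfacet
 facet normal 0.713 0.277 -0.644
  outer loop
   vertex 3.4 0.1 1.1
   vertex 3.1 3.9 2.4
   vertex 3.8 0.0 1.5
  endloop
 endfacet
 facet normal -0.750 0.441 0.494
  outer loop
   vertex 1.7 3.7 1.6
   vertex 1.1 3.8 0.6
   vertex 0.4 1.6 1.5
  endloop
 endfacet
 facet normal -0.281 0.924 0.261
  outer loop
   vertex 1.7 3.7 1.6
   vertex 3.1 3.9 2.4
   vertex 1.1 3.8 0.6
  endloop
 endfacet
 facet normal 0.029 -0.576 0.817
  outer loop
   vertex 1.5 1.3 2.5
   vertex 3.8 0.0 1.5
   vertex 3.3 2.1 3.0
  endloop
 endfacet
 facet normal -0.418 -0.888 0.194
  outer loop
   vertex 1.5 1.3 2.5
   vertex 0.4 1.6 1.5
   vertex 3.4 0.1 1.1
  endloop
 endfacet
 facet normal -0.417 -0.888 0.195
  outer loop
   vertex 1.5 1.3 2.5
   vertex 3.4 0.1 1.1
   vertex 3.8 0.0 1.5
  endloop
 endfacet
 facet normal -0.363 0.258 0.895
  outer loop
   vertex 1.5 1.3 2.5
   vertex 3.3 2.1 3.0
   vertex 3.1 3.9 2.4
  endloop
 endfacet
 facet normal -0.585 0.327 0.742
  outer loop
   vertex 1.5 1.3 2.5
   vertex 1.7 3.7 1.6
   vertex 0.4 1.6 1.5
  endloop
 endfacet
 facet normal -0.503 0.340 0.795
  outer loop
   vertex 1.5 1.3 2.5
   vertex 3.1 3.9 2.4
   vertex 1.7 3.7 1.6
  endloop
 endfacet
 facet normal 0.930 0.233 -0.284
  outer loop
   vertex 3.6 1.9 2.4
   vertex 3.8 0.0 1.5
   vertex 3.1 3.9 2.4
  endloop
 endfacet
 facet normal 0.867 -0.136 0.479
  outer loop
   vertex 3.6 1.9 2.4
   vertex 3.3 2.1 3.0
   vertex 3.8 0.0 1.5
  endloop
 endfacet
 facet normal 0.899 0.225 0.375
  outer loop
   vertex 3.6 1.9 2.4
   vertex 3.1 3.9 2.4
   vertex 3.3 2.1 3.0
  endloop
 endfacet
 facet normal 0.609 0.377 -0.698
  outer loop
   vertex 2.3 2.6 1.0
   vertex 1.1 3.8 0.6
   vertex 3.1 3.9 2.4
  endloop
 endfacet
 facet normal 0.698 0.281 -0.659
  outer loop
   vertex 2.3 2.6 1.0
   vertex 3.1 3.9 2.4
   vertex 3.4 0.1 1.1
  endloop
 endfacet
 facet normal 0.458 0.166 -0.873
  outer loop
   vertex 2.3 2.6 1.0
   vertex 3.4 0.1 1.1
   vertex 1.1 3.8 0.6
  endloop
 endfacet
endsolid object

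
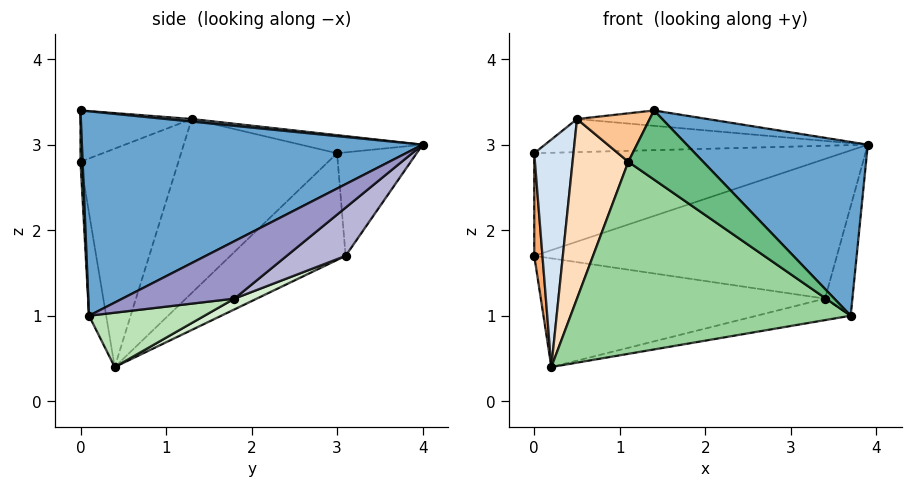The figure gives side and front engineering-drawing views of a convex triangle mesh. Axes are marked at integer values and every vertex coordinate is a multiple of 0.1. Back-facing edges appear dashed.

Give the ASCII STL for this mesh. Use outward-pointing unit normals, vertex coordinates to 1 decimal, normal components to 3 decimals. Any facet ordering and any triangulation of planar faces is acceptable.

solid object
 facet normal 0.681 -0.362 0.637
  outer loop
   vertex 3.7 0.1 1.0
   vertex 3.9 4.0 3.0
   vertex 1.4 0.0 3.4
  endloop
 endfacet
 facet normal -0.078 0.207 0.975
  outer loop
   vertex 0.5 1.3 3.3
   vertex 3.9 4.0 3.0
   vertex 0.0 3.0 2.9
  endloop
 endfacet
 facet normal 0.017 0.089 0.996
  outer loop
   vertex 0.5 1.3 3.3
   vertex 1.4 0.0 3.4
   vertex 3.9 4.0 3.0
  endloop
 endfacet
 facet normal -0.955 -0.240 0.173
  outer loop
   vertex 0.5 1.3 3.3
   vertex 0.0 3.0 2.9
   vertex 0.2 0.4 0.4
  endloop
 endfacet
 facet normal -0.250 0.965 0.080
  outer loop
   vertex 0.0 3.1 1.7
   vertex 0.0 3.0 2.9
   vertex 3.9 4.0 3.0
  endloop
 endfacet
 facet normal -0.997 -0.071 -0.006
  outer loop
   vertex 0.0 3.1 1.7
   vertex 0.2 0.4 0.4
   vertex 0.0 3.0 2.9
  endloop
 endfacet
 facet normal -0.772 -0.505 0.386
  outer loop
   vertex 1.1 0.0 2.8
   vertex 1.4 0.0 3.4
   vertex 0.5 1.3 3.3
  endloop
 endfacet
 facet normal -0.844 -0.481 0.237
  outer loop
   vertex 1.1 0.0 2.8
   vertex 0.5 1.3 3.3
   vertex 0.2 0.4 0.4
  endloop
 endfacet
 facet normal 0.029 -0.999 -0.014
  outer loop
   vertex 1.1 0.0 2.8
   vertex 3.7 0.1 1.0
   vertex 1.4 0.0 3.4
  endloop
 endfacet
 facet normal -0.060 -0.988 -0.142
  outer loop
   vertex 1.1 0.0 2.8
   vertex 0.2 0.4 0.4
   vertex 3.7 0.1 1.0
  endloop
 endfacet
 facet normal 0.179 0.146 -0.973
  outer loop
   vertex 3.4 1.8 1.2
   vertex 3.7 0.1 1.0
   vertex 0.2 0.4 0.4
  endloop
 endfacet
 facet normal 0.034 0.436 -0.899
  outer loop
   vertex 3.4 1.8 1.2
   vertex 0.2 0.4 0.4
   vertex 0.0 3.1 1.7
  endloop
 endfacet
 facet normal 0.848 0.207 -0.489
  outer loop
   vertex 3.4 1.8 1.2
   vertex 3.9 4.0 3.0
   vertex 3.7 0.1 1.0
  endloop
 endfacet
 facet normal 0.119 0.612 -0.782
  outer loop
   vertex 3.4 1.8 1.2
   vertex 0.0 3.1 1.7
   vertex 3.9 4.0 3.0
  endloop
 endfacet
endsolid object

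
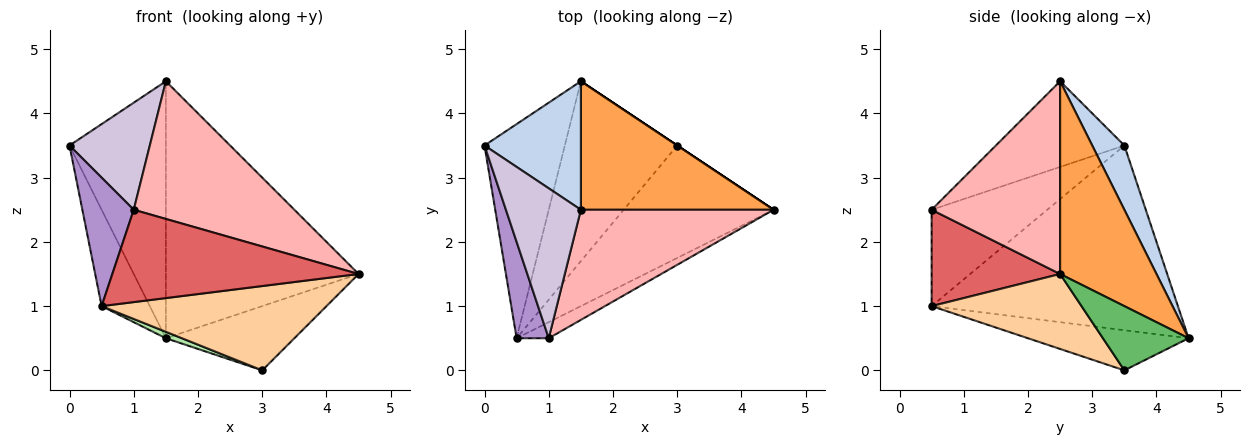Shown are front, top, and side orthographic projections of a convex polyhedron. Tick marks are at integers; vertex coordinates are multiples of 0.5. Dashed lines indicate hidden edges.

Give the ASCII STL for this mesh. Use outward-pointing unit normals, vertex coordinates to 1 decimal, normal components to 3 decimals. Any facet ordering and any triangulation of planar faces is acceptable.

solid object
 facet normal -0.903 0.177 -0.392
  outer loop
   vertex 1.5 4.5 0.5
   vertex 0.5 0.5 1.0
   vertex 0.0 3.5 3.5
  endloop
 endfacet
 facet normal 0.286 0.857 0.429
  outer loop
   vertex 1.5 2.5 4.5
   vertex 1.5 4.5 0.5
   vertex 0.0 3.5 3.5
  endloop
 endfacet
 facet normal 0.408 0.816 0.408
  outer loop
   vertex 1.5 2.5 4.5
   vertex 4.5 2.5 1.5
   vertex 1.5 4.5 0.5
  endloop
 endfacet
 facet normal 0.371 -0.557 -0.743
  outer loop
   vertex 3.0 3.5 0.0
   vertex 4.5 2.5 1.5
   vertex 0.5 0.5 1.0
  endloop
 endfacet
 facet normal 0.555 0.832 0.000
  outer loop
   vertex 3.0 3.5 0.0
   vertex 1.5 4.5 0.5
   vertex 4.5 2.5 1.5
  endloop
 endfacet
 facet normal -0.336 -0.034 -0.941
  outer loop
   vertex 3.0 3.5 0.0
   vertex 0.5 0.5 1.0
   vertex 1.5 4.5 0.5
  endloop
 endfacet
 facet normal 0.457 -0.876 -0.152
  outer loop
   vertex 1.0 0.5 2.5
   vertex 0.5 0.5 1.0
   vertex 4.5 2.5 1.5
  endloop
 endfacet
 facet normal 0.530 -0.662 0.530
  outer loop
   vertex 1.0 0.5 2.5
   vertex 4.5 2.5 1.5
   vertex 1.5 2.5 4.5
  endloop
 endfacet
 facet normal -0.874 -0.389 0.291
  outer loop
   vertex 1.0 0.5 2.5
   vertex 0.0 3.5 3.5
   vertex 0.5 0.5 1.0
  endloop
 endfacet
 facet normal -0.681 -0.426 0.596
  outer loop
   vertex 1.0 0.5 2.5
   vertex 1.5 2.5 4.5
   vertex 0.0 3.5 3.5
  endloop
 endfacet
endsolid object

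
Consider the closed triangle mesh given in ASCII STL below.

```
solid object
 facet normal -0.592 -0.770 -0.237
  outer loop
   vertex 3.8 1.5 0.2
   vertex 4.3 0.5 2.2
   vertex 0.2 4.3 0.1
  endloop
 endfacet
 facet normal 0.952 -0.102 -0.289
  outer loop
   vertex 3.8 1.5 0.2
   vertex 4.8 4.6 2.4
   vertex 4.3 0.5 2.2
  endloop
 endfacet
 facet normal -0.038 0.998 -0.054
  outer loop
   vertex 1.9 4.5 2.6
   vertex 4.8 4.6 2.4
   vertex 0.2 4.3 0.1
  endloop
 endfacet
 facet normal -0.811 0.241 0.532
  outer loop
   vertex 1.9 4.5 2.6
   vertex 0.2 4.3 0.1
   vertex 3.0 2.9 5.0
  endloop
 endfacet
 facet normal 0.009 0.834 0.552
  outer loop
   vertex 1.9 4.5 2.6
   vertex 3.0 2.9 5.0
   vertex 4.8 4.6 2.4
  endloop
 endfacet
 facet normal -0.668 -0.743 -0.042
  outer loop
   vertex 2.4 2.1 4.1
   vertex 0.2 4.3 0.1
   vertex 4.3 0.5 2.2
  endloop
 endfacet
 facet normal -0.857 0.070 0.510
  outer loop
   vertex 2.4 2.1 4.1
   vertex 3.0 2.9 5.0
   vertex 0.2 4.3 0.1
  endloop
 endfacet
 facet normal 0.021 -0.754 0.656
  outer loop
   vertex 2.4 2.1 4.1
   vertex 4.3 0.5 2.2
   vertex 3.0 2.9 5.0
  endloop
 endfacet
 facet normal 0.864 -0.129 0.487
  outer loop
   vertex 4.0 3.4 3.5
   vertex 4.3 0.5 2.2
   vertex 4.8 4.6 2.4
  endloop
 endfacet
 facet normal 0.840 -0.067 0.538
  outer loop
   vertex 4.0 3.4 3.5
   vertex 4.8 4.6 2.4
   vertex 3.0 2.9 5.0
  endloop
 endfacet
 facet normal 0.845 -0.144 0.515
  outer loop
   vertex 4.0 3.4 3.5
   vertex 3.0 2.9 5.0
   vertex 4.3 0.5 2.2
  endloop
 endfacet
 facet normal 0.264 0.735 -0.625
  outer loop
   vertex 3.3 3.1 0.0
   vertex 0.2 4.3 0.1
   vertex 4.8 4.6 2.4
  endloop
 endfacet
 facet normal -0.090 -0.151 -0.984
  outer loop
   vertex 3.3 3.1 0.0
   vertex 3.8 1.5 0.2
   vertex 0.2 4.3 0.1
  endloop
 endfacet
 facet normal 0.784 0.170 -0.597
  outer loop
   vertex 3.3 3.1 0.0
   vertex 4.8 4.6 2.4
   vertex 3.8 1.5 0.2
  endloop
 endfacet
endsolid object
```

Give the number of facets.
14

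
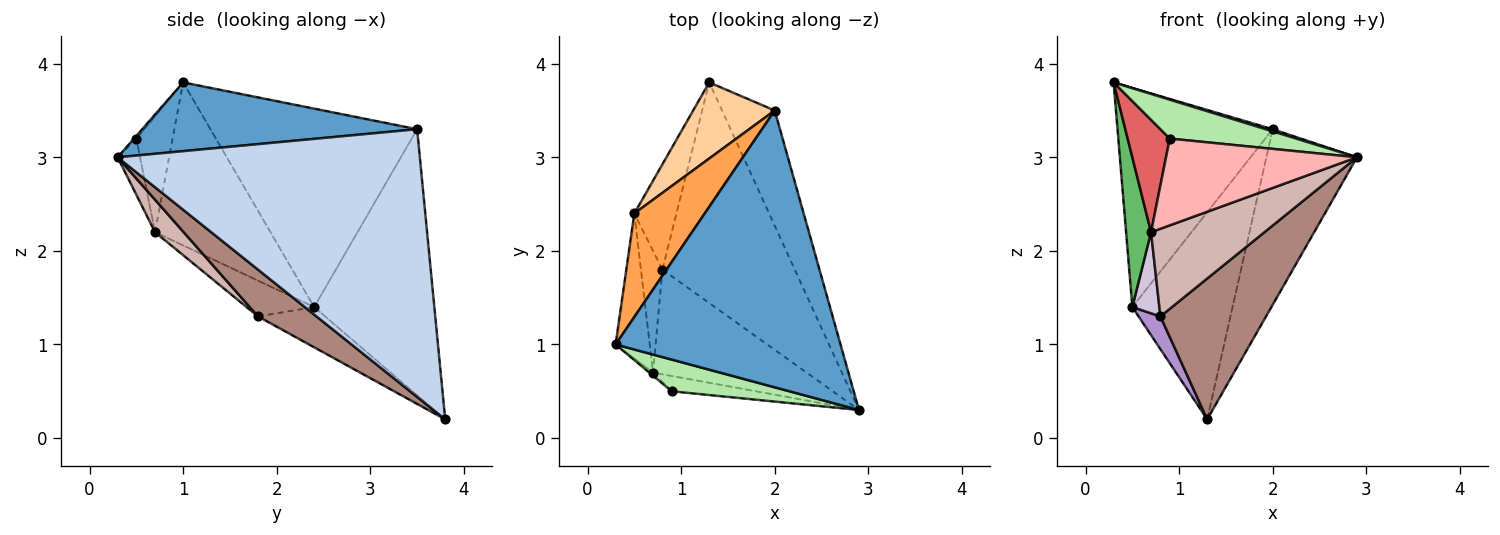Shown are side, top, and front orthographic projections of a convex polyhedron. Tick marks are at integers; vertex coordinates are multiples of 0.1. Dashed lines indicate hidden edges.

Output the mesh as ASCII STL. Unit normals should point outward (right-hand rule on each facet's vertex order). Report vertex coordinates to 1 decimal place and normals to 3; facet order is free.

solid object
 facet normal 0.292 -0.007 0.956
  outer loop
   vertex 2.0 3.5 3.3
   vertex 0.3 1.0 3.8
   vertex 2.9 0.3 3.0
  endloop
 endfacet
 facet normal 0.941 0.282 -0.185
  outer loop
   vertex 2.0 3.5 3.3
   vertex 2.9 0.3 3.0
   vertex 1.3 3.8 0.2
  endloop
 endfacet
 facet normal -0.769 0.578 0.273
  outer loop
   vertex 2.0 3.5 3.3
   vertex 0.5 2.4 1.4
   vertex 0.3 1.0 3.8
  endloop
 endfacet
 facet normal -0.747 0.624 0.229
  outer loop
   vertex 2.0 3.5 3.3
   vertex 1.3 3.8 0.2
   vertex 0.5 2.4 1.4
  endloop
 endfacet
 facet normal -0.958 -0.207 -0.201
  outer loop
   vertex 0.7 0.7 2.2
   vertex 0.3 1.0 3.8
   vertex 0.5 2.4 1.4
  endloop
 endfacet
 facet normal -0.014 -0.775 0.632
  outer loop
   vertex 0.9 0.5 3.2
   vertex 2.9 0.3 3.0
   vertex 0.3 1.0 3.8
  endloop
 endfacet
 facet normal -0.652 -0.758 -0.021
  outer loop
   vertex 0.9 0.5 3.2
   vertex 0.3 1.0 3.8
   vertex 0.7 0.7 2.2
  endloop
 endfacet
 facet normal -0.115 -0.978 -0.173
  outer loop
   vertex 0.9 0.5 3.2
   vertex 0.7 0.7 2.2
   vertex 2.9 0.3 3.0
  endloop
 endfacet
 facet normal -0.674 -0.219 -0.705
  outer loop
   vertex 0.8 1.8 1.3
   vertex 0.5 2.4 1.4
   vertex 1.3 3.8 0.2
  endloop
 endfacet
 facet normal -0.811 -0.324 -0.487
  outer loop
   vertex 0.8 1.8 1.3
   vertex 0.7 0.7 2.2
   vertex 0.5 2.4 1.4
  endloop
 endfacet
 facet normal 0.286 -0.516 -0.808
  outer loop
   vertex 0.8 1.8 1.3
   vertex 1.3 3.8 0.2
   vertex 2.9 0.3 3.0
  endloop
 endfacet
 facet normal 0.160 -0.634 -0.757
  outer loop
   vertex 0.8 1.8 1.3
   vertex 2.9 0.3 3.0
   vertex 0.7 0.7 2.2
  endloop
 endfacet
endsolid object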